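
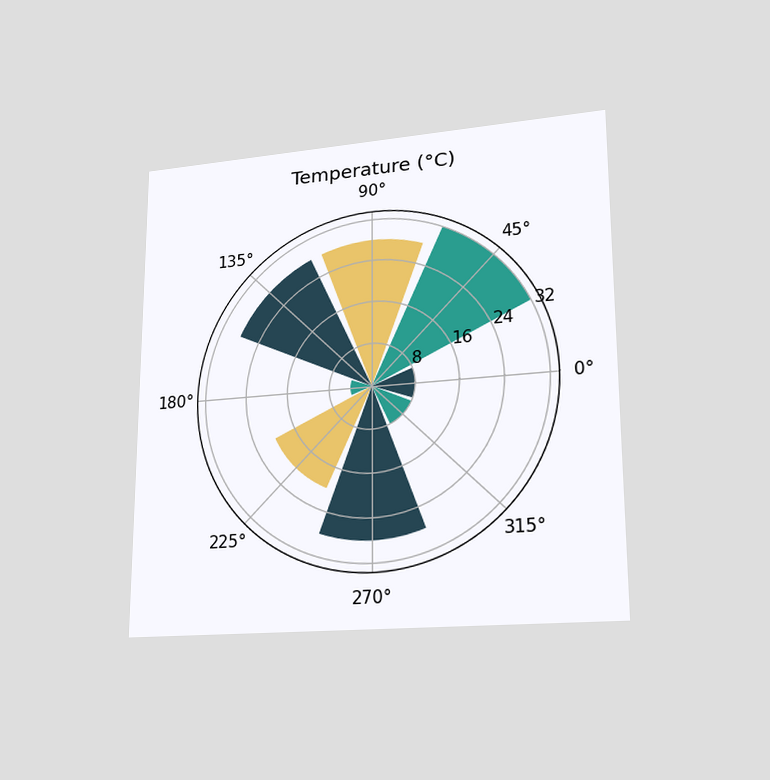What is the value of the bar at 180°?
4°C

The chart is viewed at a slight angle. The bar at 180° reaches 4°C on the radial axis.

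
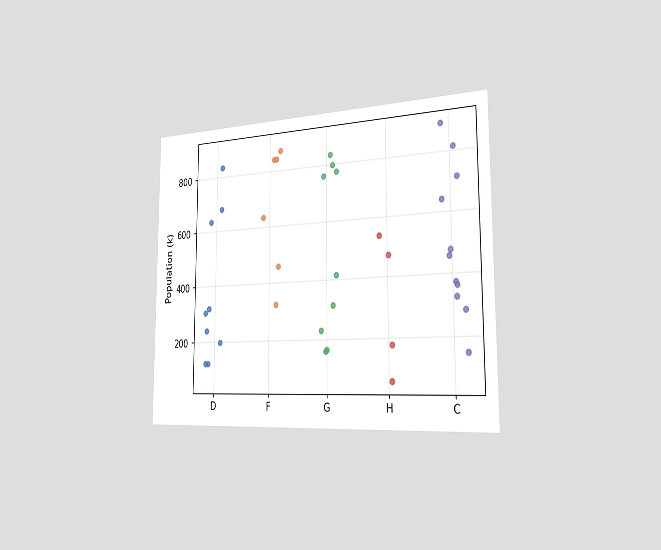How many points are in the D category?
The chart is viewed slightly from the right. Counting the markers in the D column gives 9.

9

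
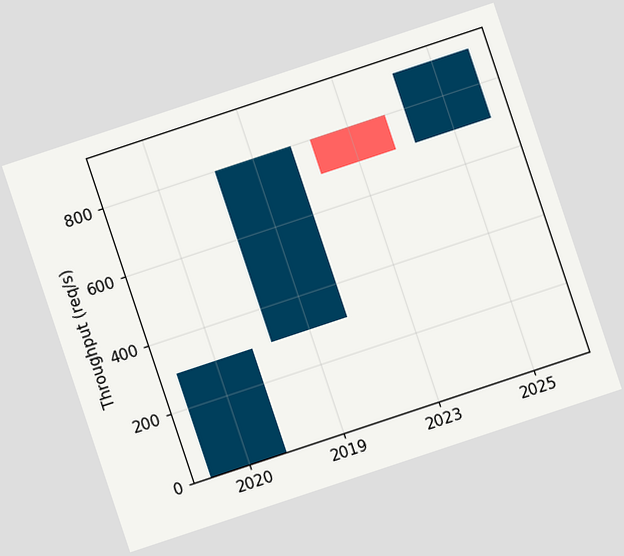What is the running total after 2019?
The chart is tilted about 18° counter-clockwise. After 2019 the running total reaches 800req/s.

800req/s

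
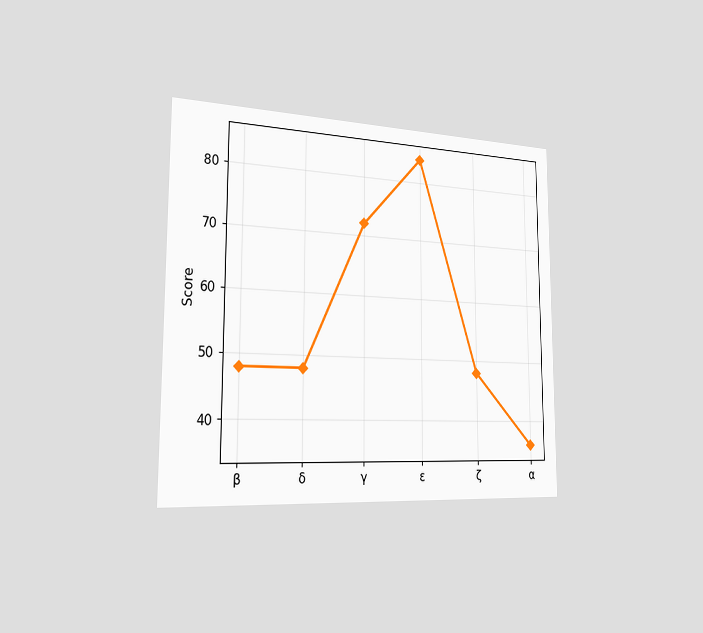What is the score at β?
48

The chart is viewed slightly from the left. At β, the line is at 48.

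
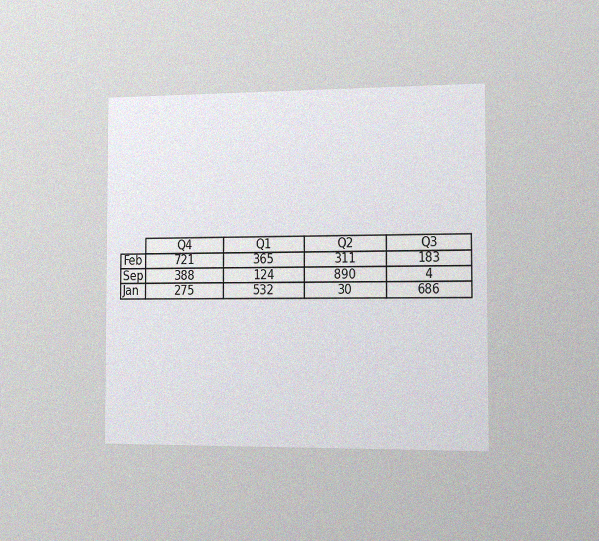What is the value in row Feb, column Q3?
The chart is viewed slightly from the right, with some photo noise. The (Feb, Q3) cell reads 183.

183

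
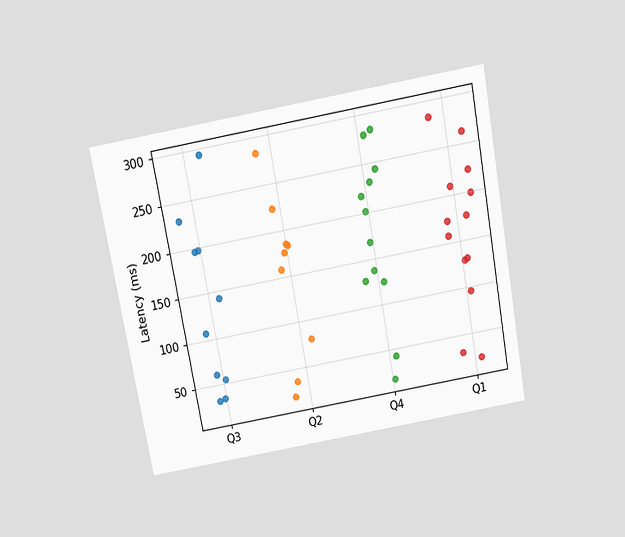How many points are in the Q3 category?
10

The chart is tilted about 10° counter-clockwise and viewed slightly from above. Counting the markers in the Q3 column gives 10.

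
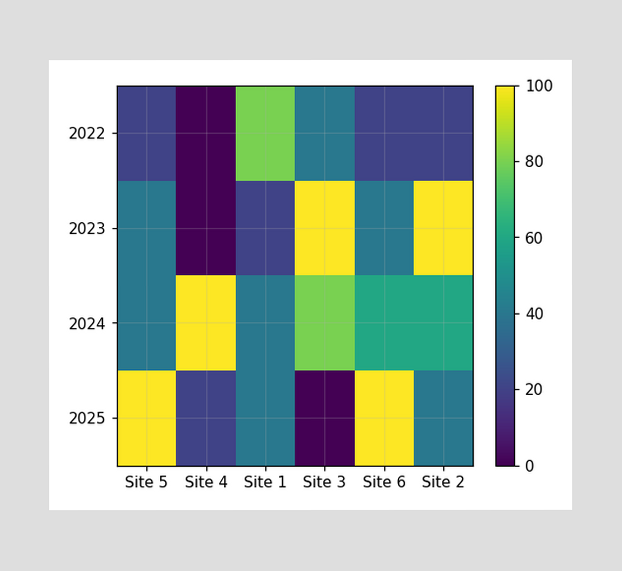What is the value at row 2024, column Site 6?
Matching cell (2024, Site 6) against the colorbar gives 60.

60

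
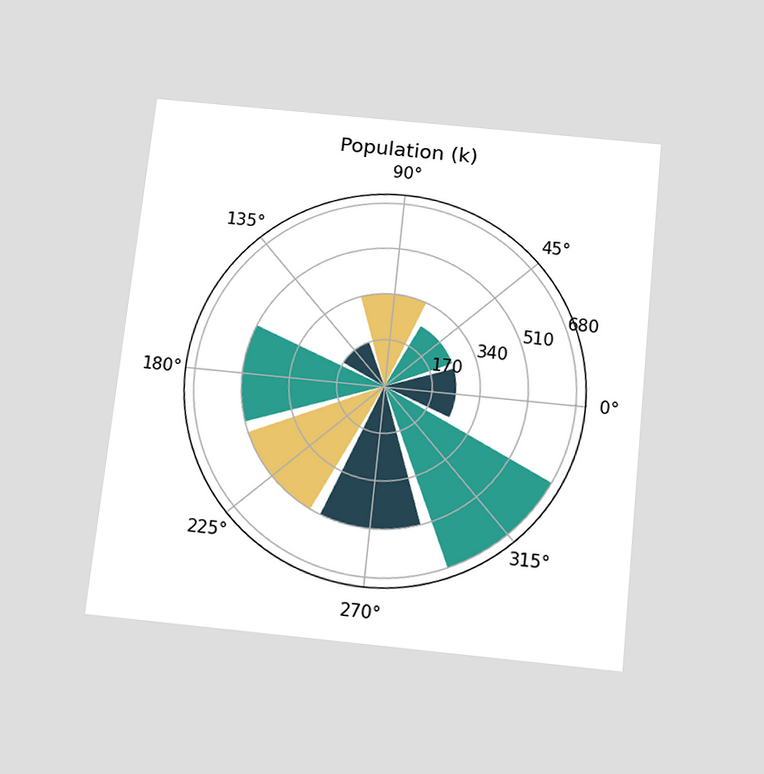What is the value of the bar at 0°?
The chart is tilted about 6° clockwise and viewed slightly from below. The bar at 0° reaches 255k on the radial axis.

255k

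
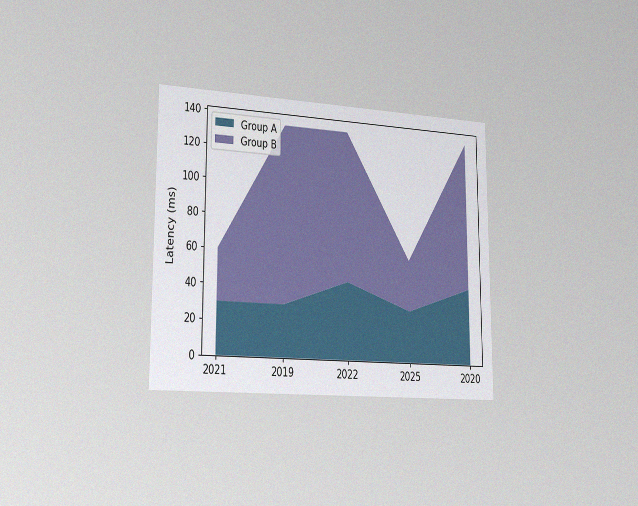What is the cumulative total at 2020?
The chart is viewed slightly from the left, with some photo noise. The stacked total at 2020 reaches 135ms.

135ms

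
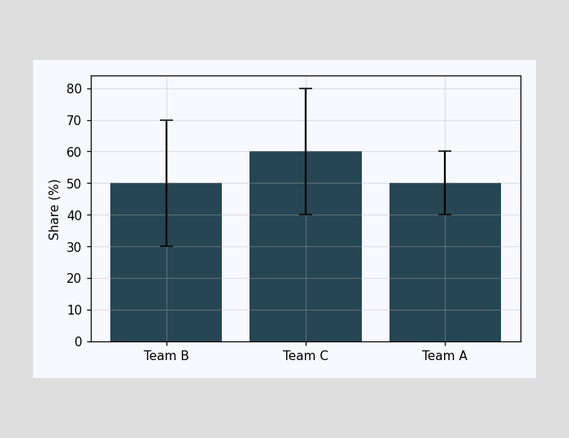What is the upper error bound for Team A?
The Team A bar's upper whisker reaches 60%.

60%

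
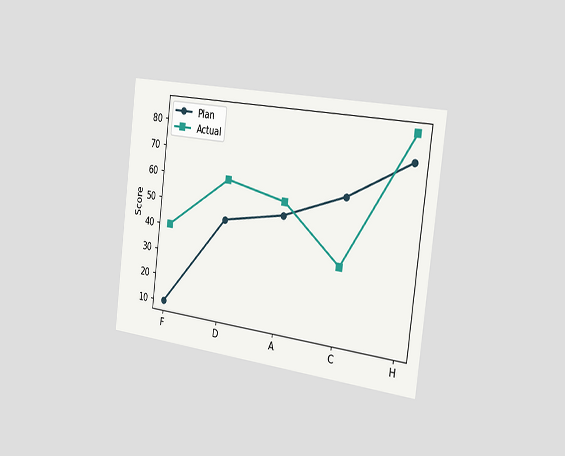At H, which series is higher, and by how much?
Actual, by 10

The chart is tilted about 7° clockwise and viewed slightly from the right. At H, Actual sits above the other line by 10.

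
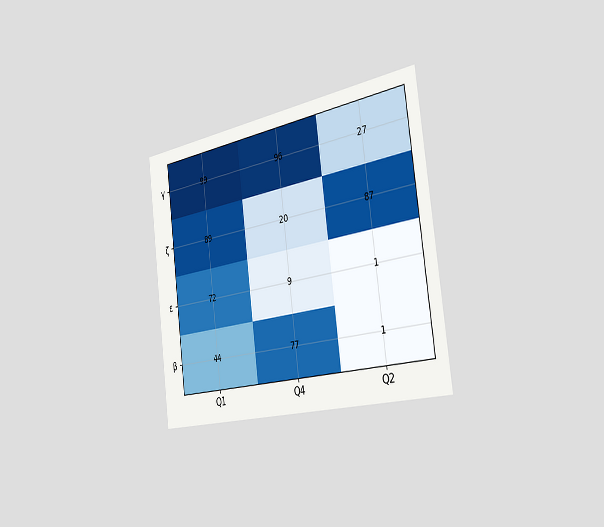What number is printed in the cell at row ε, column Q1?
The chart is tilted about 7° counter-clockwise and viewed slightly from the right. The (ε, Q1) cell reads 72.

72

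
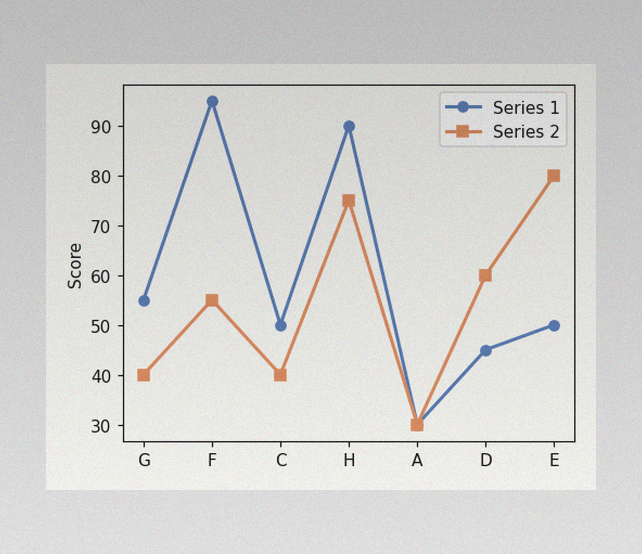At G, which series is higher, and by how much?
The image has some photo noise and uneven lighting. At G, Series 1 sits above the other line by 15.

Series 1, by 15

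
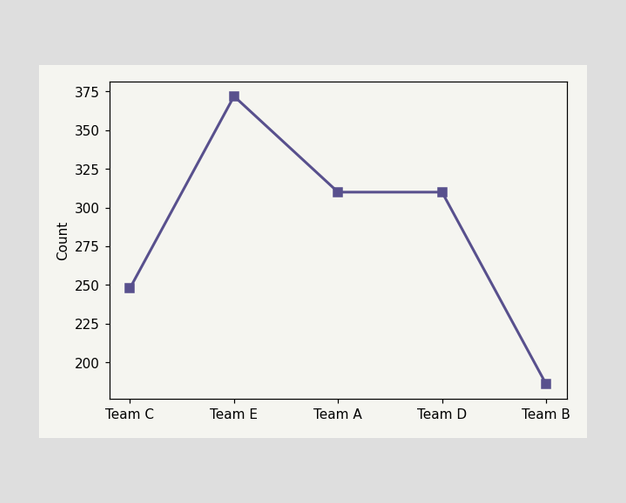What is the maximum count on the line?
The highest point is at Team E, and reading across to the y-axis gives 372.

372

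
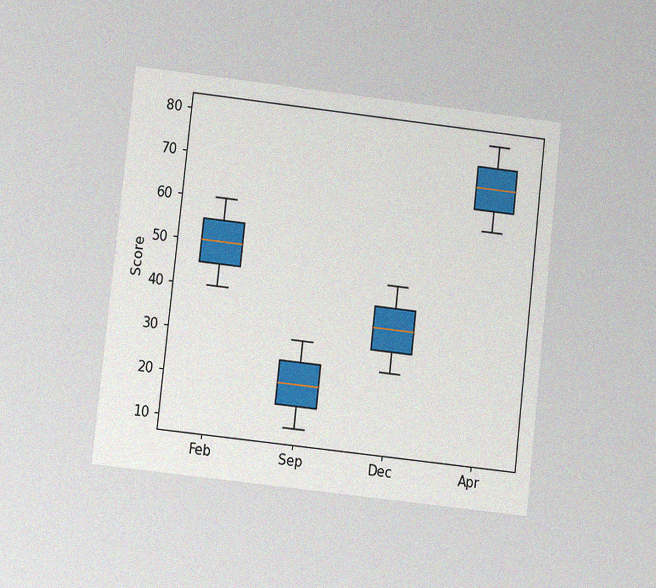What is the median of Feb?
The chart is tilted about 6° clockwise and viewed at a slight angle, with some photo noise. The median line in the Feb box sits at 50.

50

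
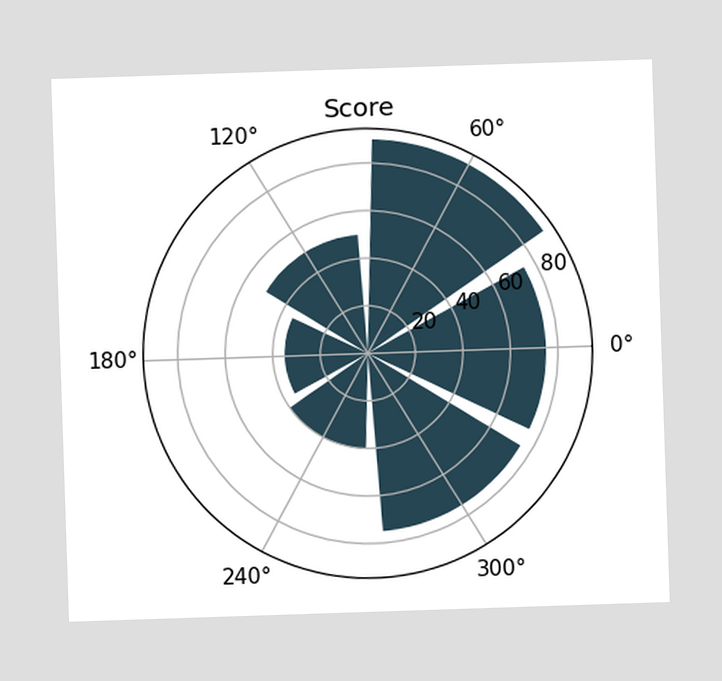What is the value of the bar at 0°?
75

The bar at 0° reaches 75 on the radial axis.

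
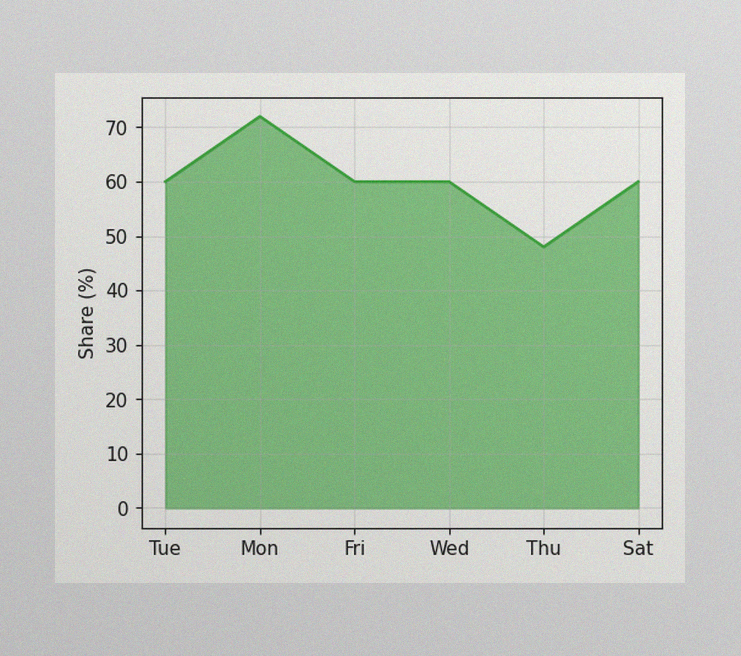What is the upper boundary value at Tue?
The image has some photo noise and uneven lighting. At Tue the upper boundary is at 60%.

60%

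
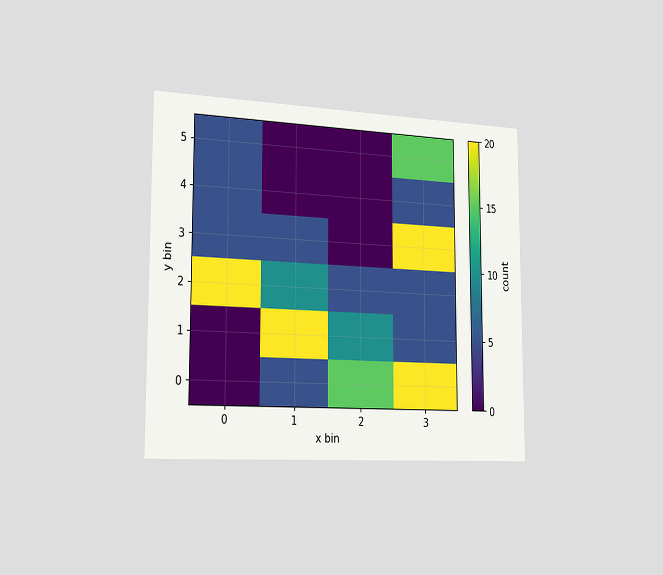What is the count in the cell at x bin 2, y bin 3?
0

The chart is viewed slightly from the left. Matching the cell (2, 3) against the colorbar gives 0.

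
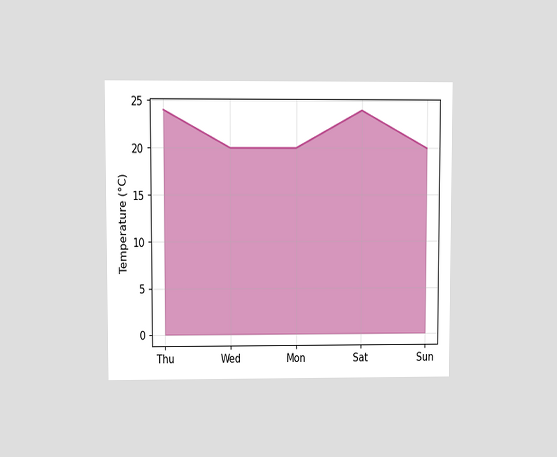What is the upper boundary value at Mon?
The chart is viewed at a slight angle. At Mon the upper boundary is at 20°C.

20°C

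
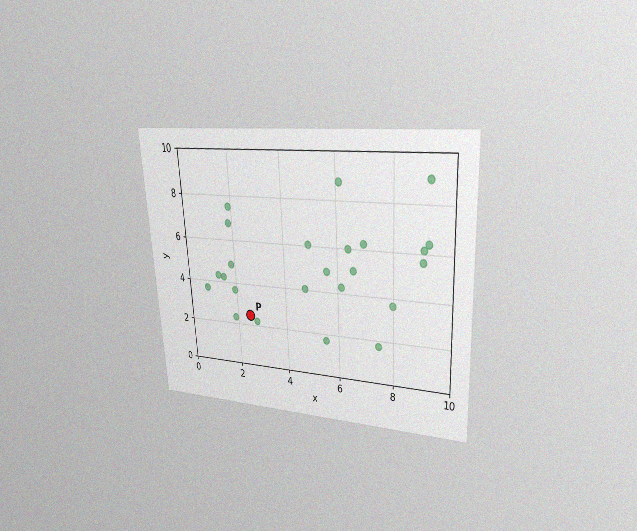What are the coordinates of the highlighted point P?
The chart is tilted about 3° counter-clockwise and viewed at a slight angle, with some photo noise. Following the gridlines from P to each axis, P sits at (2.5, 2.5).

(2.5, 2.5)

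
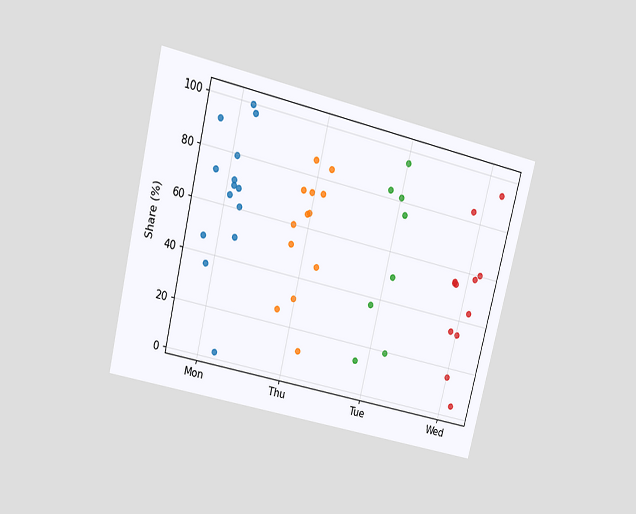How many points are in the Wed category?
The chart is tilted about 13° clockwise and viewed at a slight angle. Counting the markers in the Wed column gives 12.

12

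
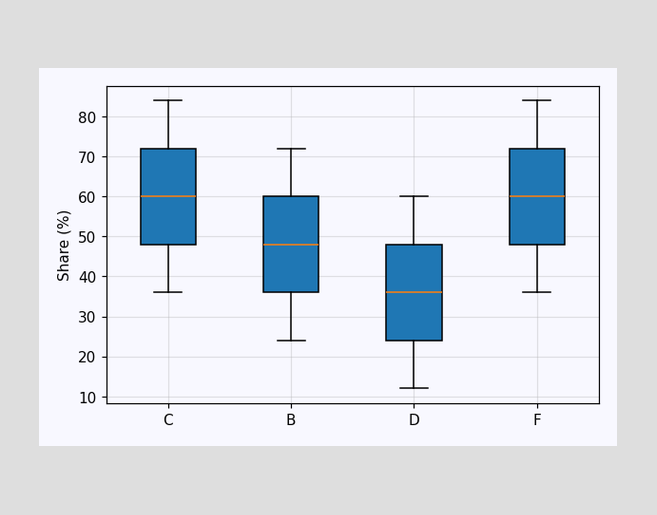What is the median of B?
48%

The median line in the B box sits at 48%.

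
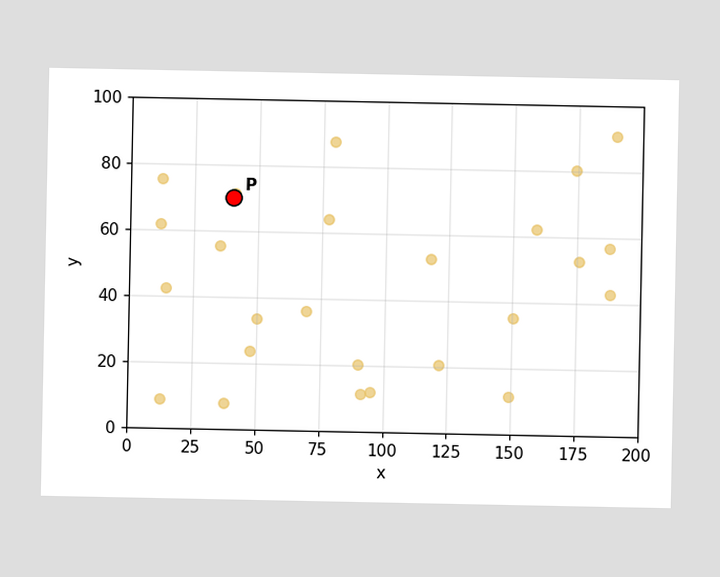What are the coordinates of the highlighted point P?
Following the gridlines from P to each axis, P sits at (40, 70).

(40, 70)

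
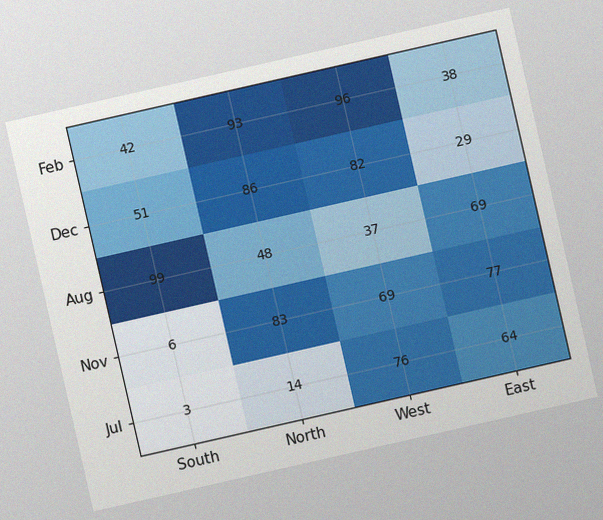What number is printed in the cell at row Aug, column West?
The chart is tilted about 13° counter-clockwise, with some photo noise. The (Aug, West) cell reads 37.

37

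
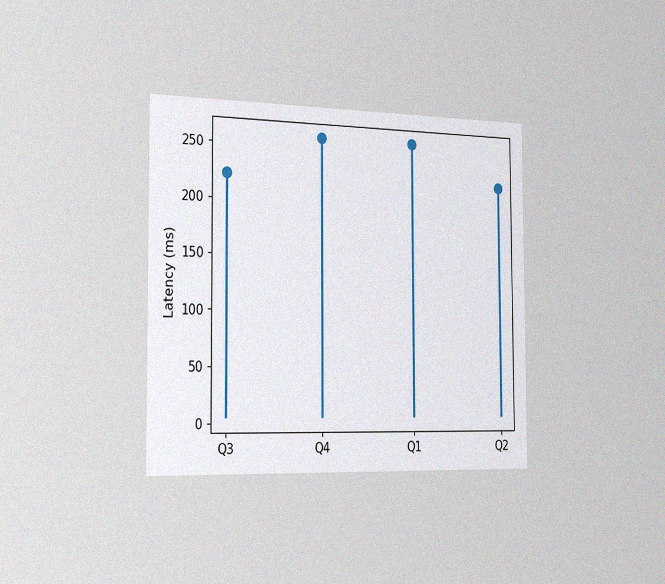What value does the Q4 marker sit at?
The chart is viewed slightly from the left, with some photo noise. The Q4 marker sits at 259ms.

259ms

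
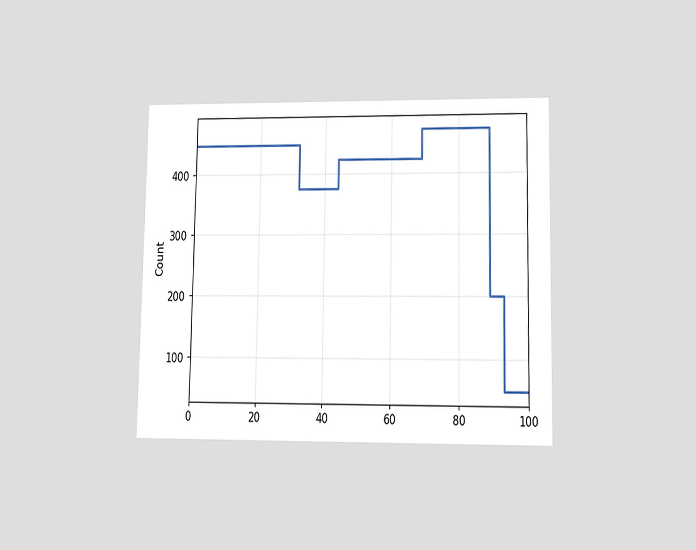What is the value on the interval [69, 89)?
475

The chart is viewed at a slight angle. On [69, 89) the step sits at 475.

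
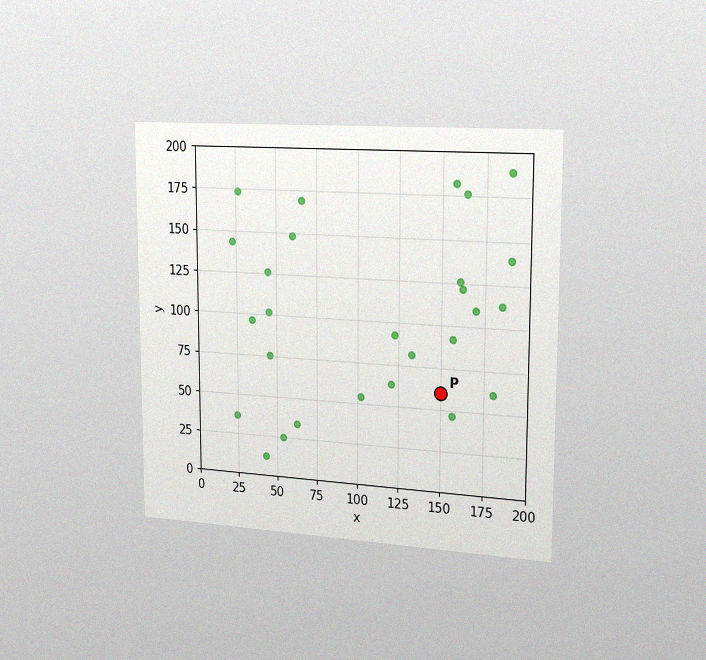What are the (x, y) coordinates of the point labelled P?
(150, 60)

The chart is viewed slightly from the right, with some photo noise. Following the gridlines from P to each axis, P sits at (150, 60).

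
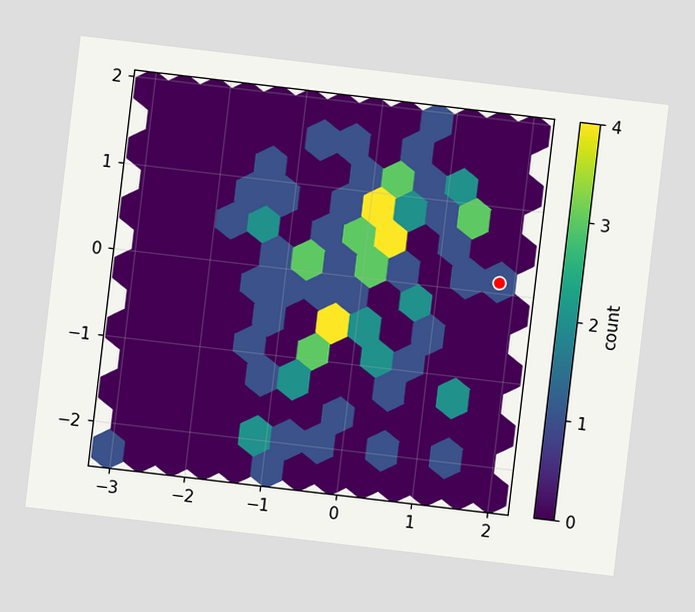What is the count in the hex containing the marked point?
The chart is tilted about 7° clockwise. The marked hex reads 1 on the colorbar.

1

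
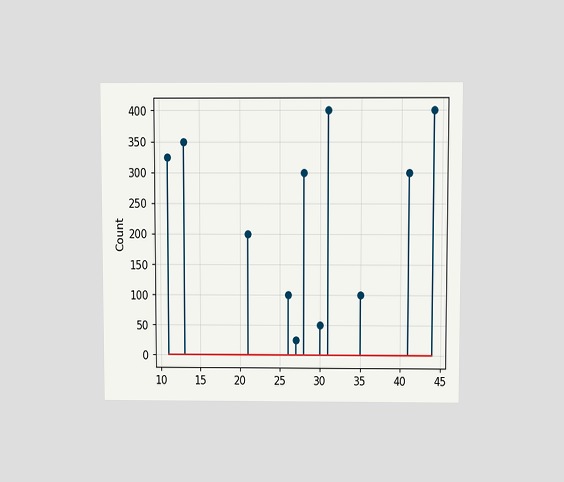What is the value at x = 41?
The chart is viewed slightly from above. The stem at x=41 reaches 300.

300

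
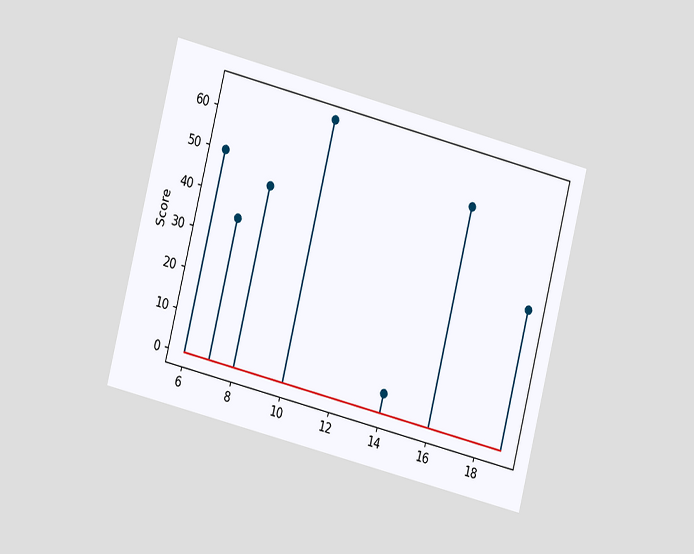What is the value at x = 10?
65

The chart is tilted about 14° clockwise and viewed slightly from the left. The stem at x=10 reaches 65.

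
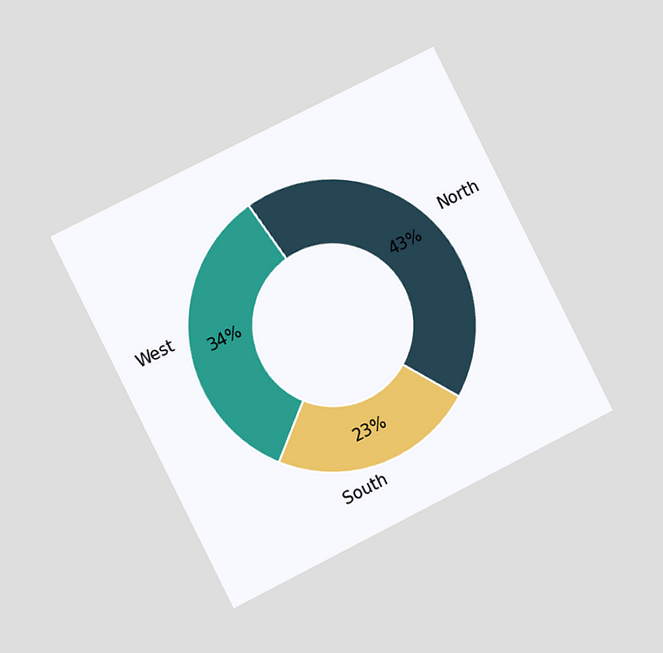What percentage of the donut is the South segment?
23%

The chart is tilted about 27° counter-clockwise and viewed at a slight angle. The South segment takes up 23% of the ring.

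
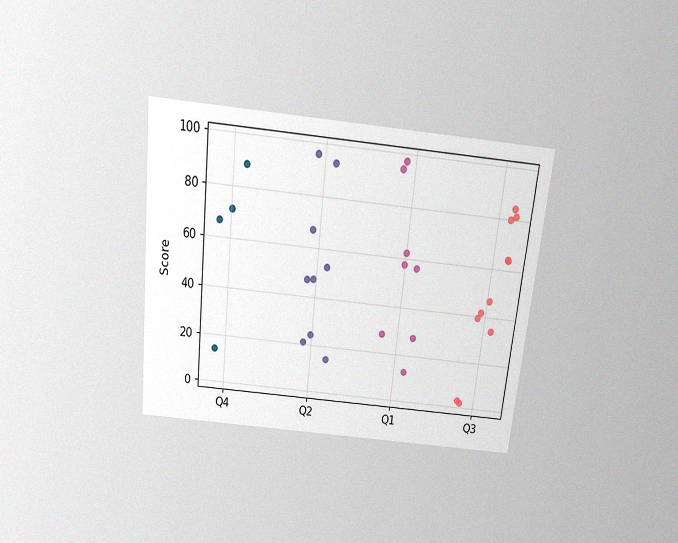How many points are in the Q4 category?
4

The chart is tilted about 6° clockwise and viewed slightly from above, with some photo noise. Counting the markers in the Q4 column gives 4.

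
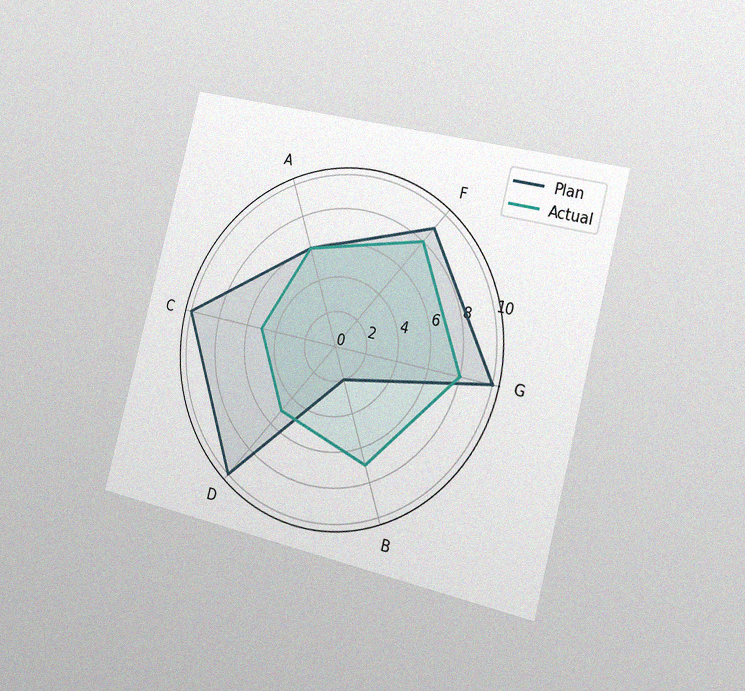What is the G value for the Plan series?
10

The chart is tilted about 14° clockwise and viewed slightly from the right, with some photo noise. On the G axis, Plan reaches 10.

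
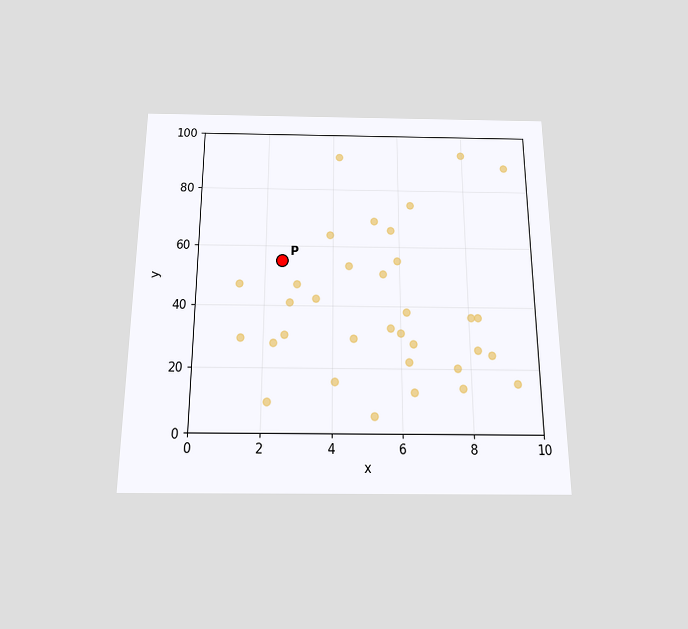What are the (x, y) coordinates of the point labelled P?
(2.5, 55)

The chart is viewed slightly from below. Following the gridlines from P to each axis, P sits at (2.5, 55).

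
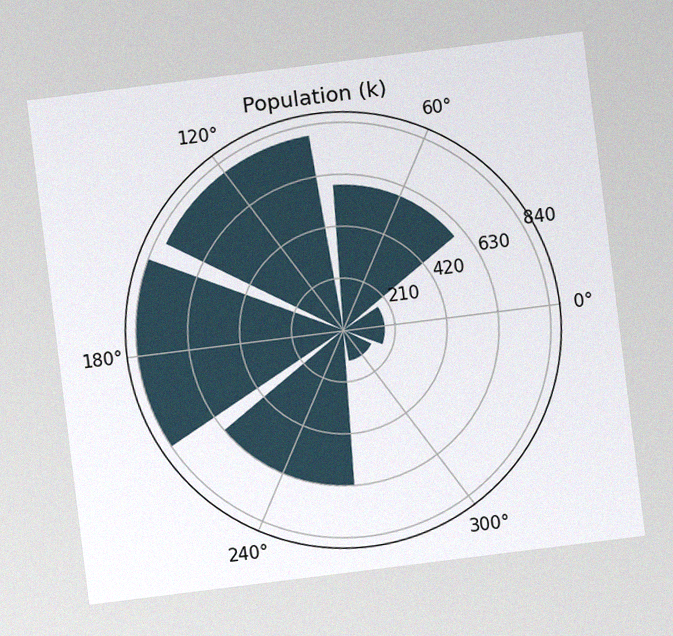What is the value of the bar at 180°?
The chart is tilted about 7° counter-clockwise, with some photo noise. The bar at 180° reaches 840k on the radial axis.

840k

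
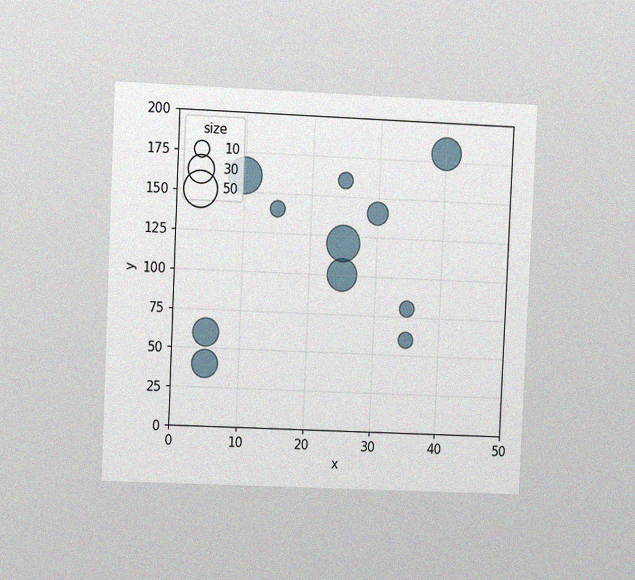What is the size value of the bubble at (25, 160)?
The chart is tilted about 3° clockwise and viewed at a slight angle, with some photo noise. Matching the bubble at (25, 160) against the size legend gives 10.

10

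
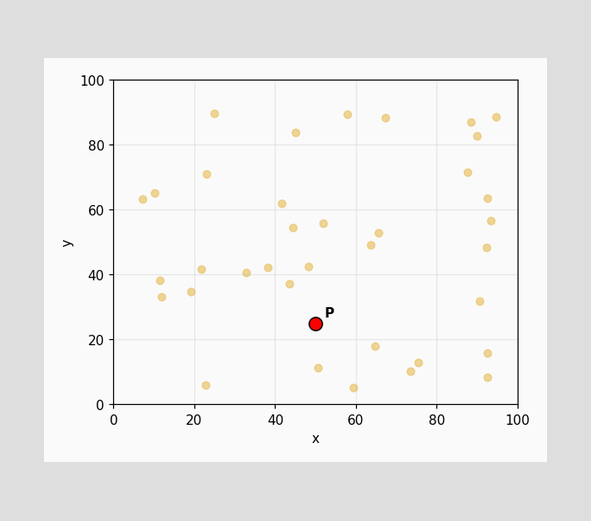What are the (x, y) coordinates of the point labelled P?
(50, 25)

Following the gridlines from P to each axis, P sits at (50, 25).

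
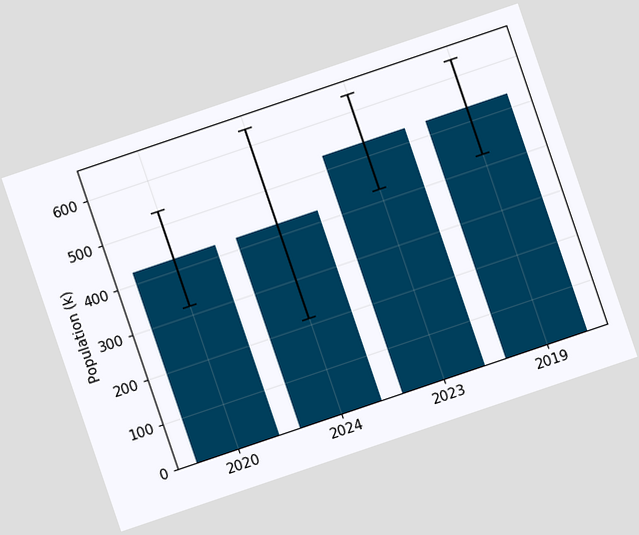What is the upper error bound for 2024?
The chart is tilted about 19° counter-clockwise. The 2024 bar's upper whisker reaches 636k.

636k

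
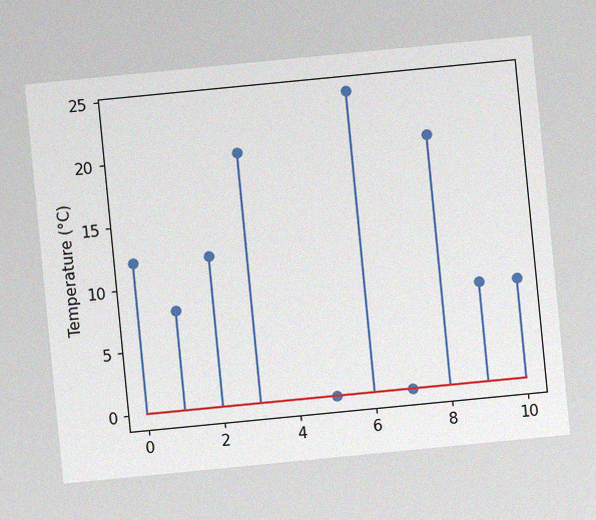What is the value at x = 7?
The chart is tilted about 6° counter-clockwise, with some photo noise. The stem at x=7 reaches 0°C.

0°C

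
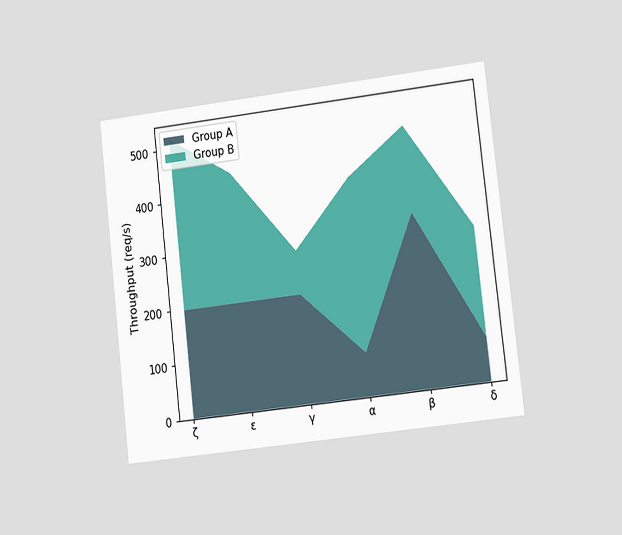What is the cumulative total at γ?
280req/s

The chart is tilted about 7° counter-clockwise and viewed at a slight angle. The stacked total at γ reaches 280req/s.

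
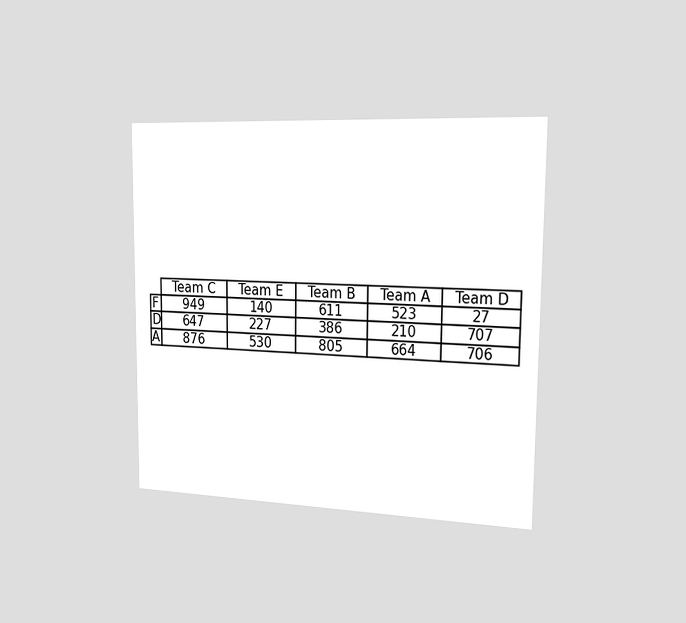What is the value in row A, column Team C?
876

The chart is viewed slightly from the right. The (A, Team C) cell reads 876.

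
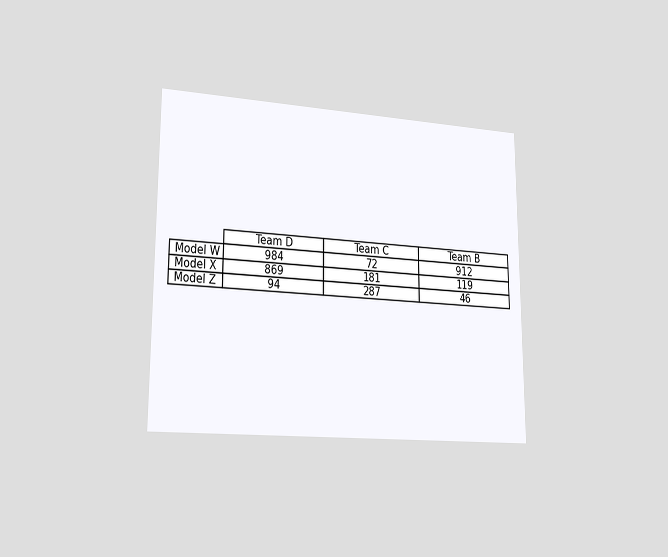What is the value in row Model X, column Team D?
869

The chart is viewed slightly from the left. The (Model X, Team D) cell reads 869.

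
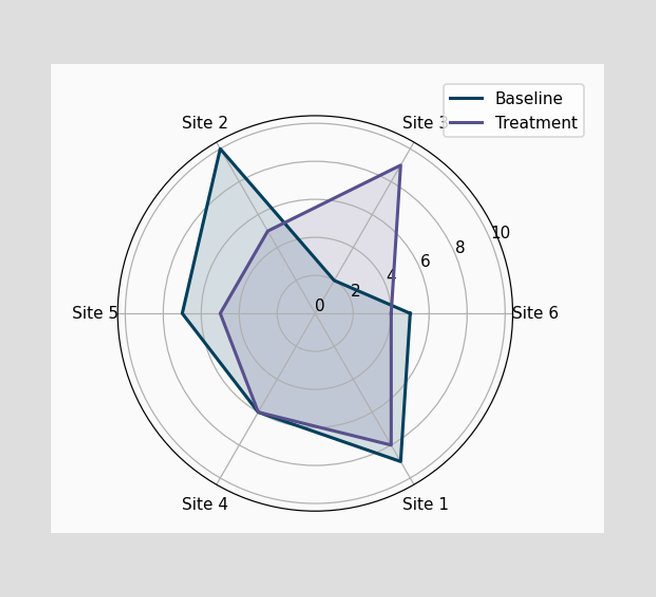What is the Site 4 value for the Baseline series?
On the Site 4 axis, Baseline reaches 6.

6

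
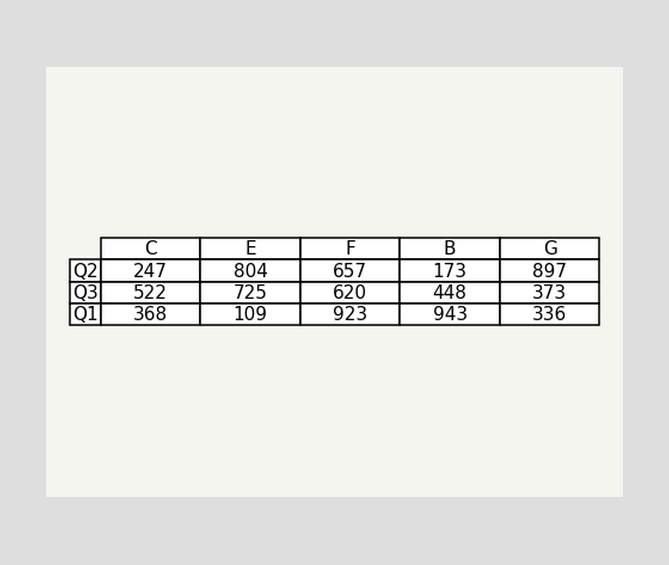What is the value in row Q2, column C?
The (Q2, C) cell reads 247.

247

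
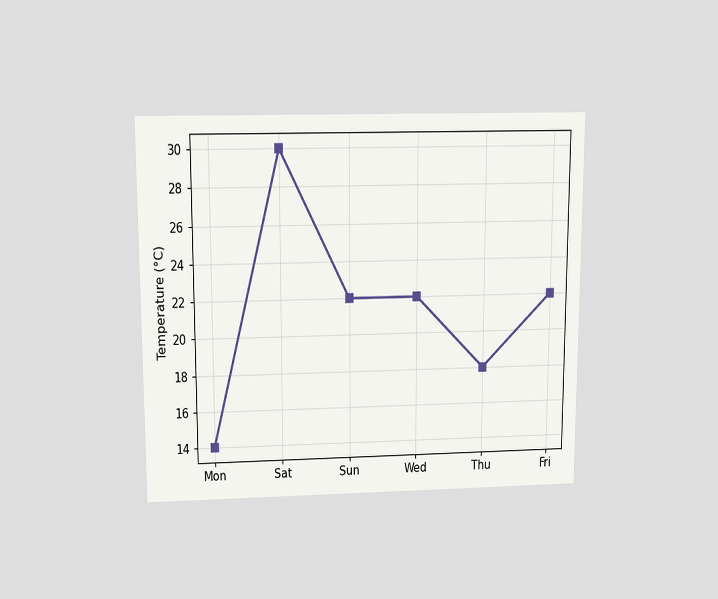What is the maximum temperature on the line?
30°C

The chart is viewed slightly from above. The highest point is at Sat, and reading across to the y-axis gives 30°C.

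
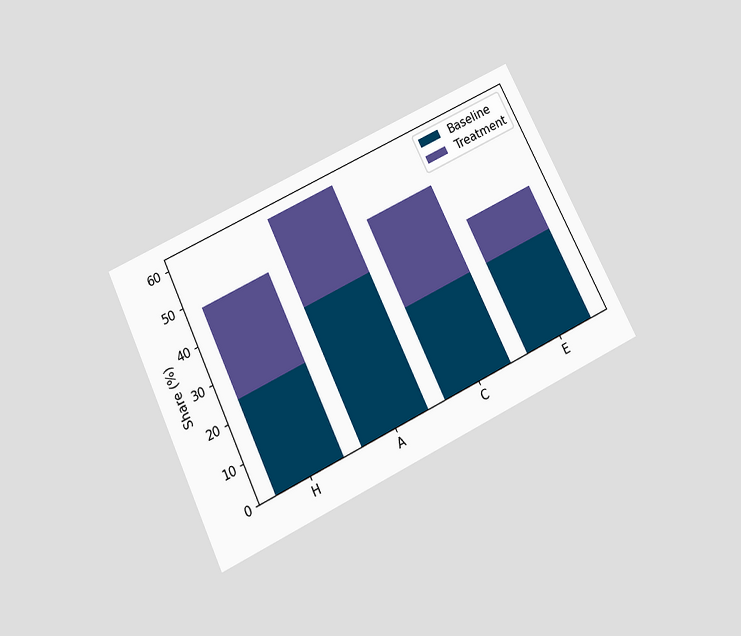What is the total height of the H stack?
The chart is tilted about 26° counter-clockwise and viewed slightly from below. The H stack's top reaches 48% on the y-axis.

48%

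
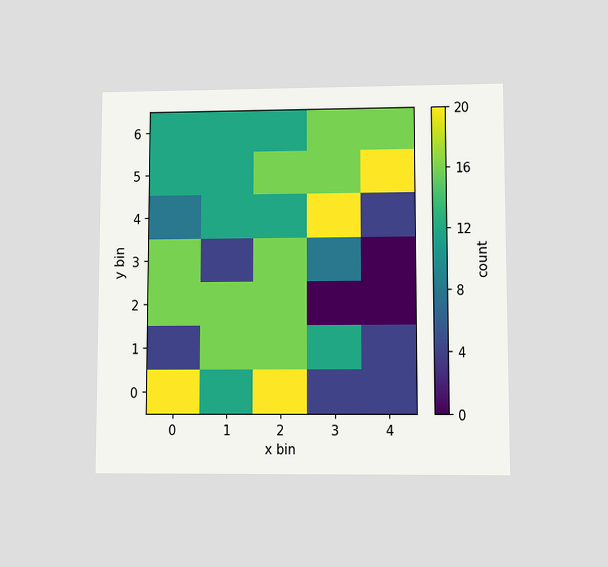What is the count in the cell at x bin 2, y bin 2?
The chart is viewed at a slight angle. Matching the cell (2, 2) against the colorbar gives 16.

16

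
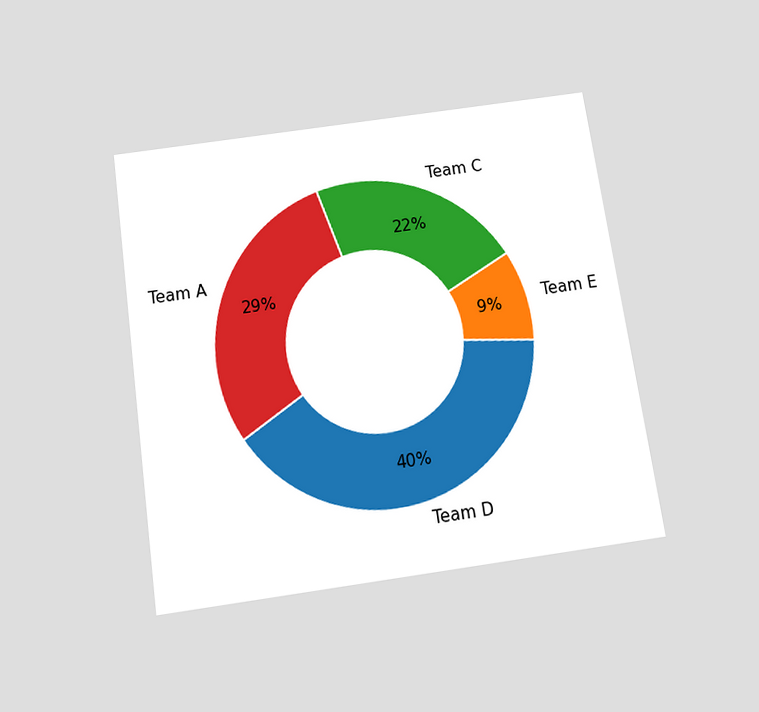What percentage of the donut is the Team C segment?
The chart is tilted about 8° counter-clockwise and viewed slightly from below. The Team C segment takes up 22% of the ring.

22%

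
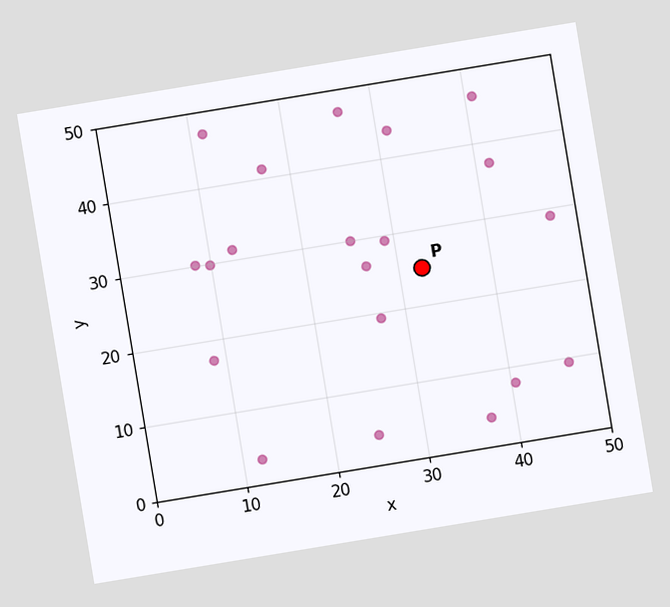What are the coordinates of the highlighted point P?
(32.5, 25)

The chart is tilted about 9° counter-clockwise. Following the gridlines from P to each axis, P sits at (32.5, 25).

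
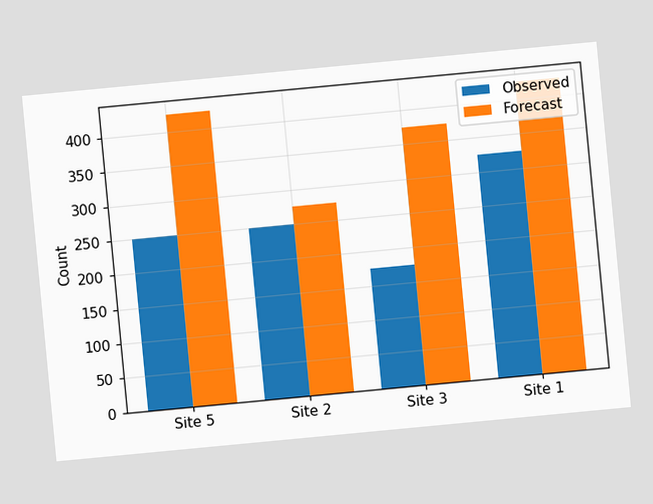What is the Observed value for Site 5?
250

The chart is tilted about 5° counter-clockwise. The Observed bar at Site 5 reaches 250 on the y-axis.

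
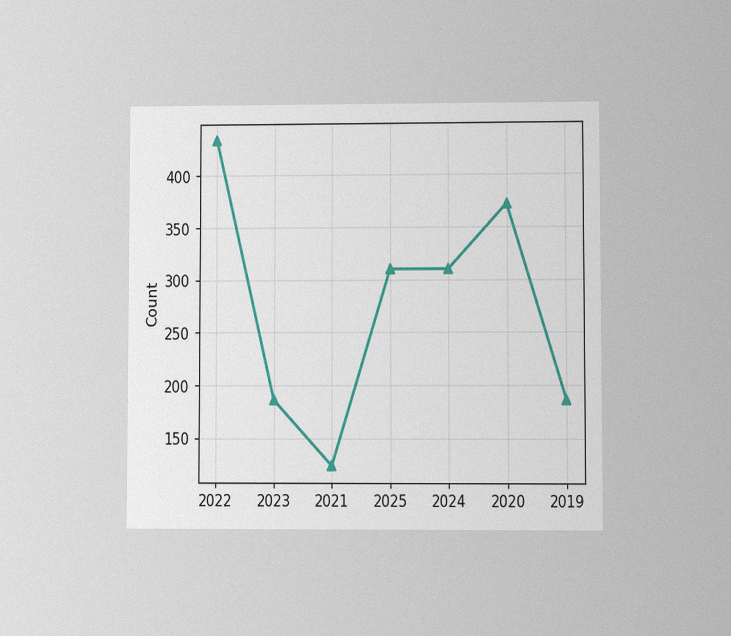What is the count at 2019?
The chart is viewed at a slight angle, with some photo noise. At 2019, the line is at 186.

186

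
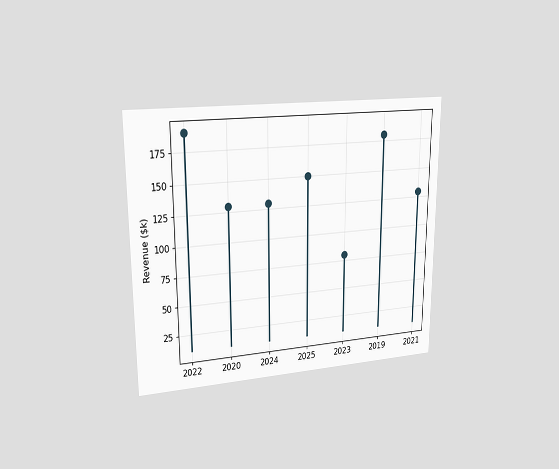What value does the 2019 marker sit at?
$180k

The chart is viewed at a slight angle. The 2019 marker sits at $180k.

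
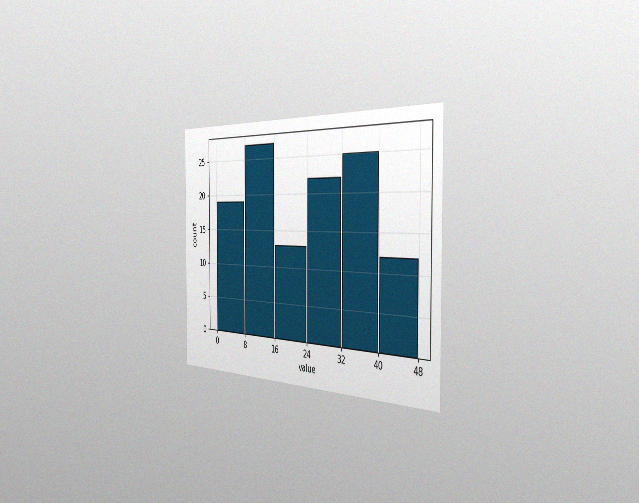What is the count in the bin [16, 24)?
The chart is viewed slightly from the right, with some photo noise. The [16, 24) bin has height 13.

13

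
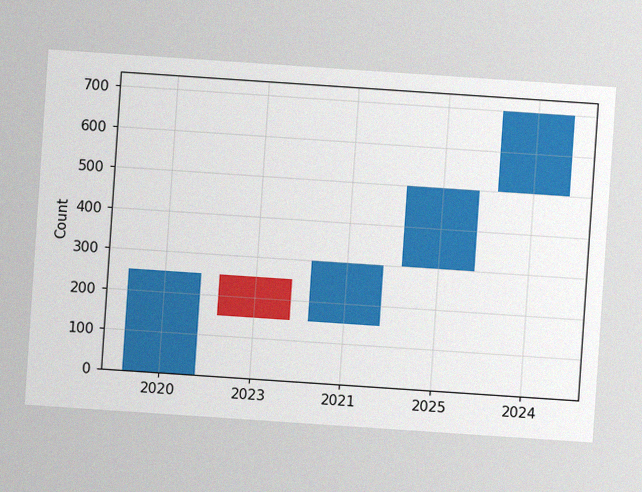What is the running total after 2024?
700

The chart is tilted about 4° clockwise, with some photo noise. After 2024 the running total reaches 700.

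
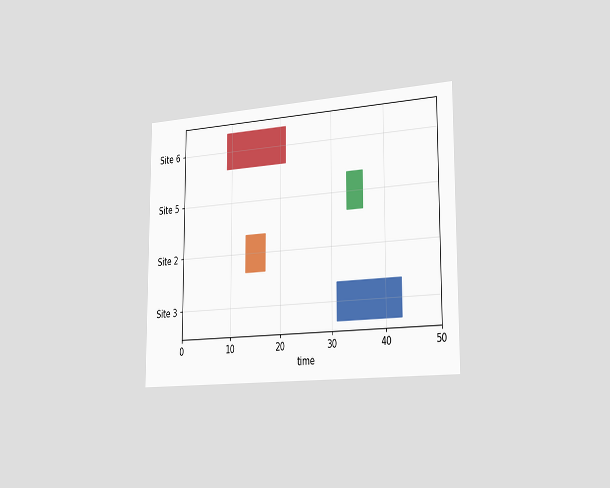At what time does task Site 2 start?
The chart is viewed slightly from the right. The Site 2 bar begins at t=13.

13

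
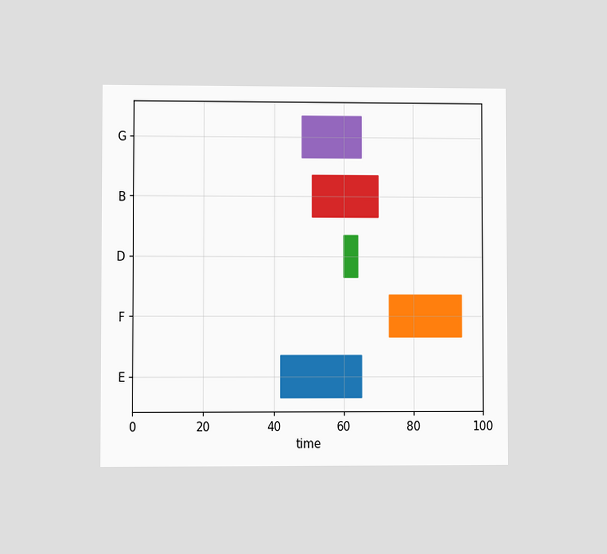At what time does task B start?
The chart is viewed at a slight angle. The B bar begins at t=51.

51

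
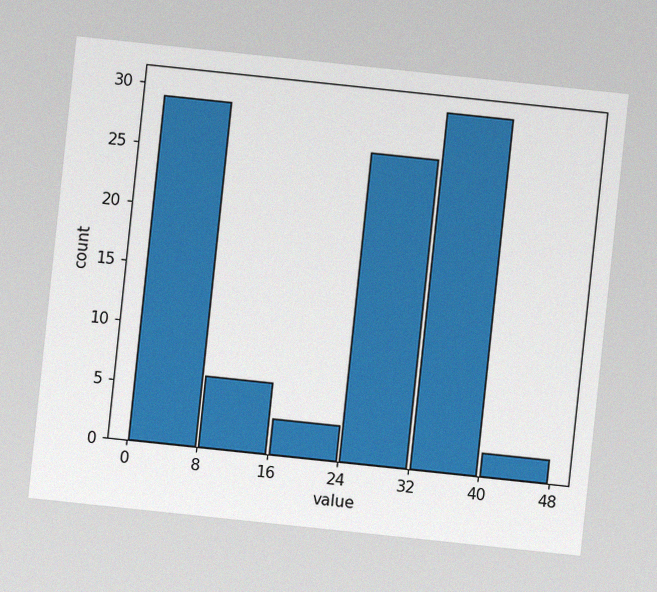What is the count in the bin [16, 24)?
The chart is tilted about 6° clockwise, with some photo noise. The [16, 24) bin has height 3.

3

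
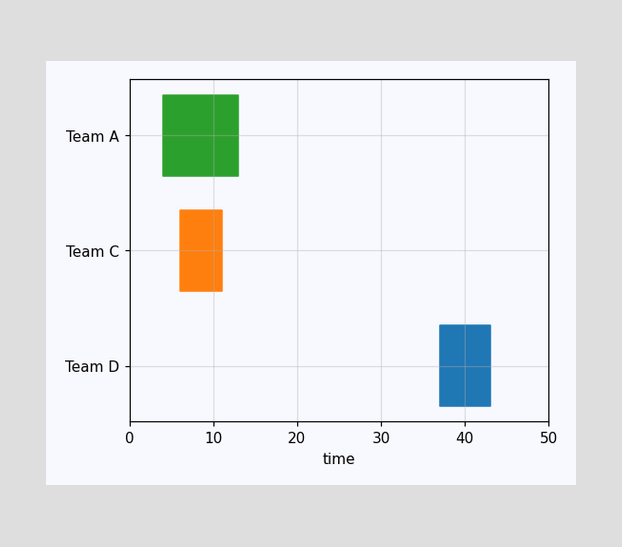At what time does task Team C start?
The Team C bar begins at t=6.

6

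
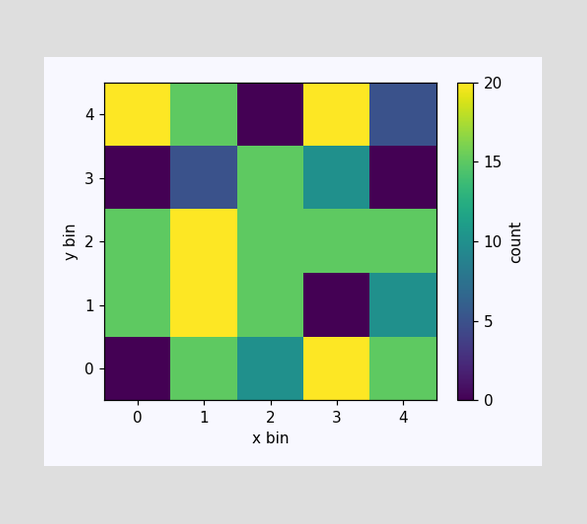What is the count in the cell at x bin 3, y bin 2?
Matching the cell (3, 2) against the colorbar gives 15.

15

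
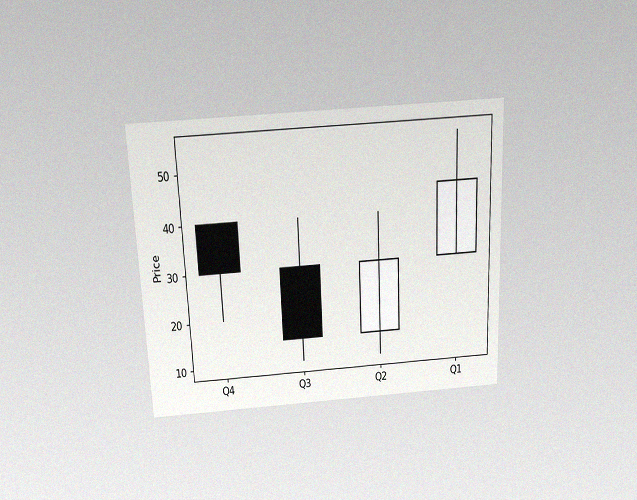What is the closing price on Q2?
30

The chart is tilted about 3° counter-clockwise and viewed slightly from above, with some photo noise. The Q2 candle closes at 30.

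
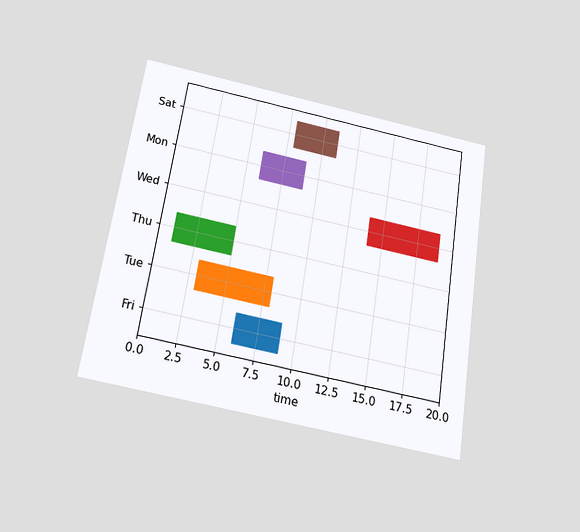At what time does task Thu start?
1

The chart is tilted about 9° clockwise and viewed slightly from below. The Thu bar begins at t=1.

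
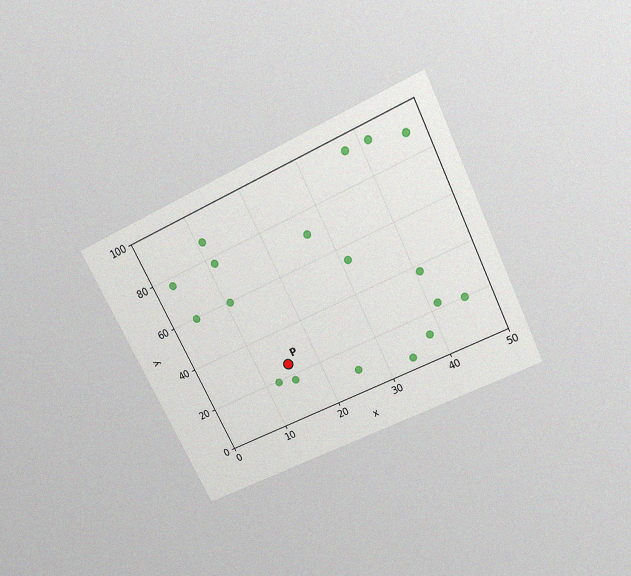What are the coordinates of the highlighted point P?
(15, 25)

The chart is tilted about 26° counter-clockwise and viewed slightly from above, with some photo noise. Following the gridlines from P to each axis, P sits at (15, 25).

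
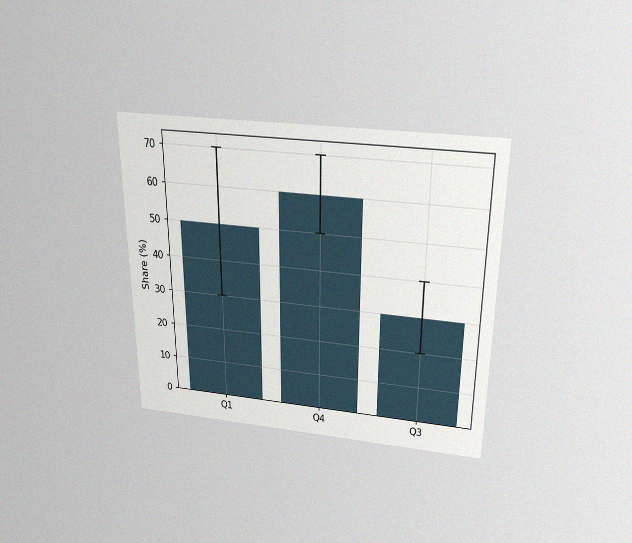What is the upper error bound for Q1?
The chart is viewed slightly from above, with some photo noise. The Q1 bar's upper whisker reaches 70%.

70%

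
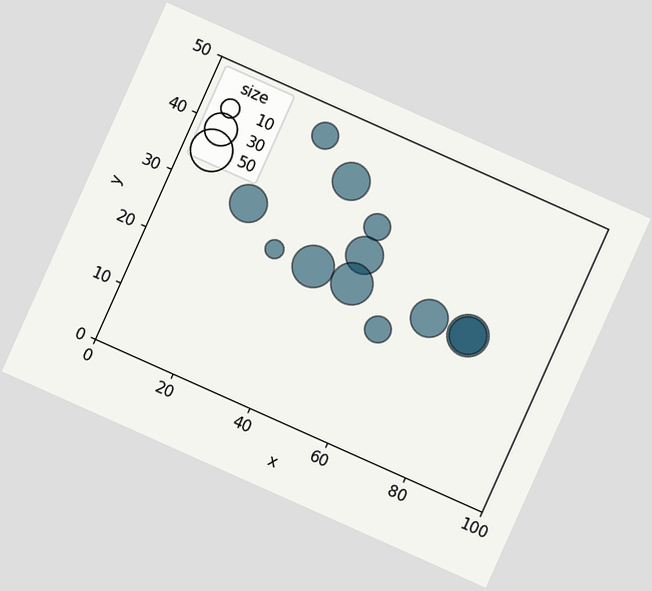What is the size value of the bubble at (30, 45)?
The chart is tilted about 24° clockwise. Matching the bubble at (30, 45) against the size legend gives 20.

20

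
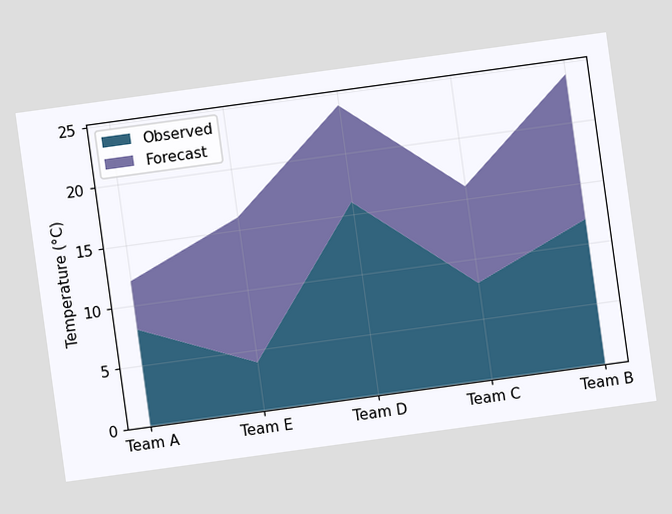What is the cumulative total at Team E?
16°C

The chart is tilted about 8° counter-clockwise. The stacked total at Team E reaches 16°C.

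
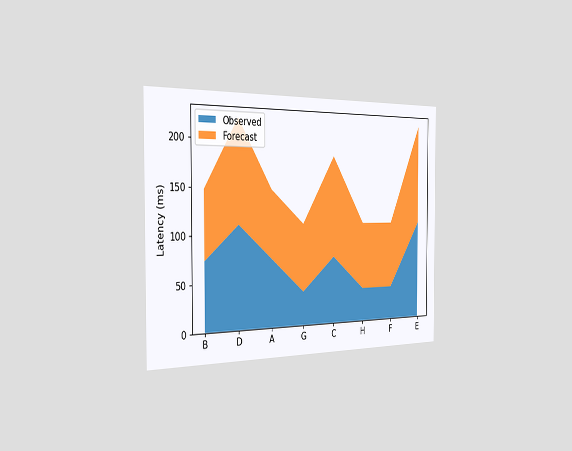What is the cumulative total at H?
The chart is viewed slightly from the left. The stacked total at H reaches 111ms.

111ms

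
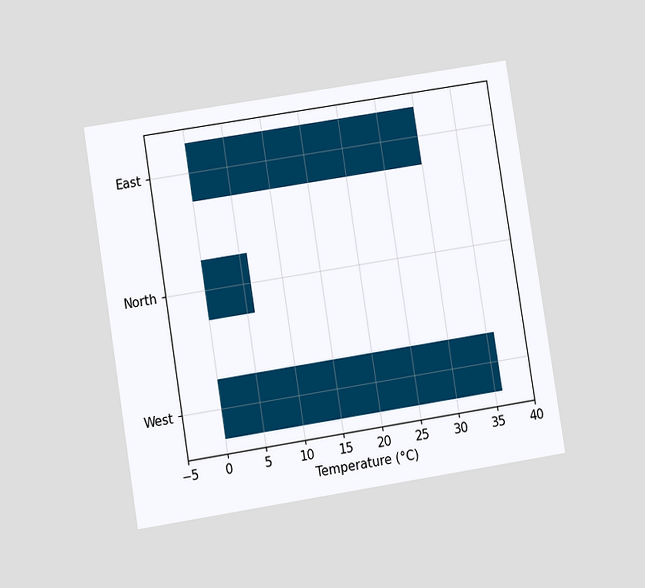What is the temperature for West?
The chart is tilted about 9° counter-clockwise and viewed at a slight angle. Reading along the chart's x-axis, the West bar reaches 36°C.

36°C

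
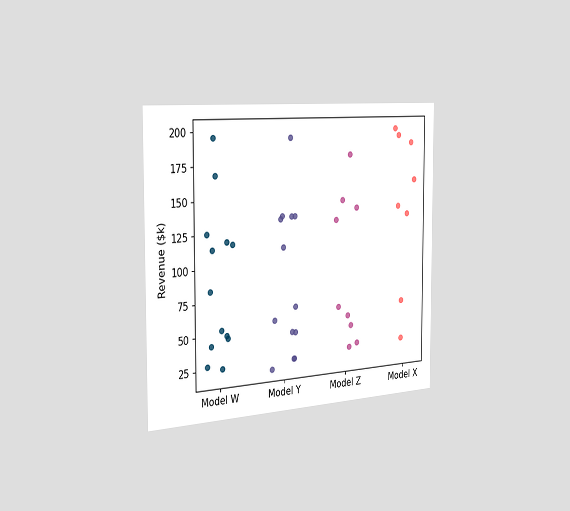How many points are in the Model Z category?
9

The chart is viewed slightly from the left. Counting the markers in the Model Z column gives 9.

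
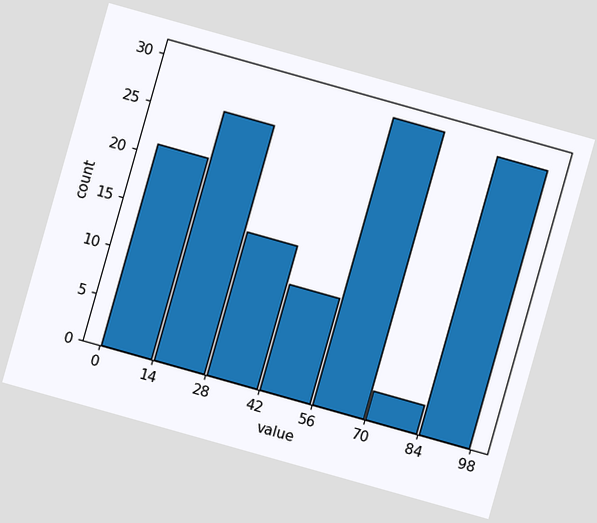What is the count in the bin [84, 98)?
29

The chart is tilted about 16° clockwise. The [84, 98) bin has height 29.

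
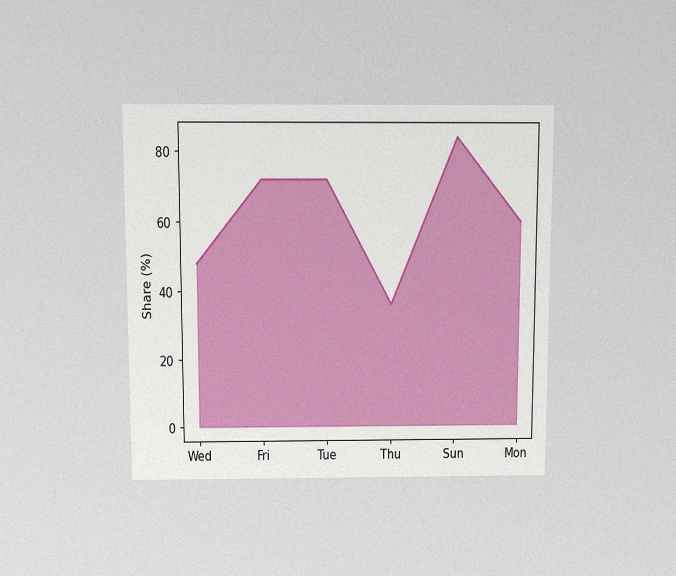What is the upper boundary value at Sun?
84%

The chart is viewed slightly from above, with some photo noise. At Sun the upper boundary is at 84%.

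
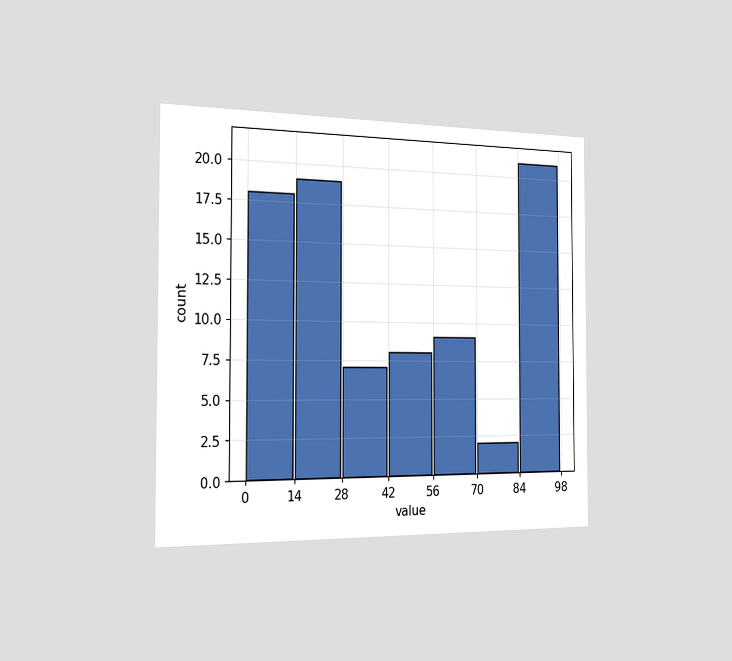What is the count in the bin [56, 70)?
9

The chart is viewed slightly from the left. The [56, 70) bin has height 9.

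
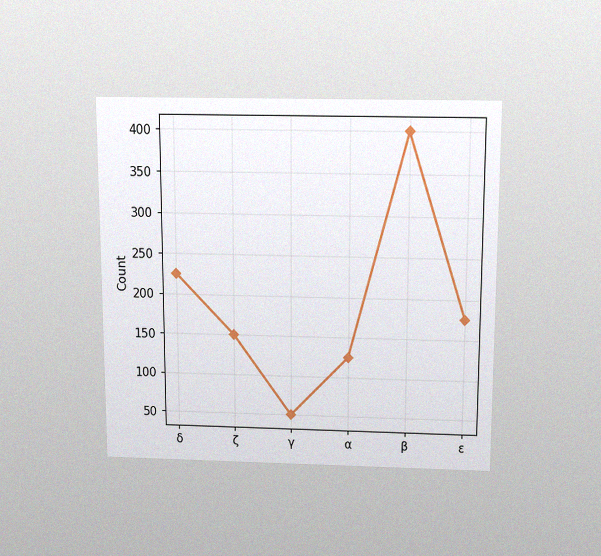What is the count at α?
The chart is viewed slightly from above, with some photo noise. At α, the line is at 125.

125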